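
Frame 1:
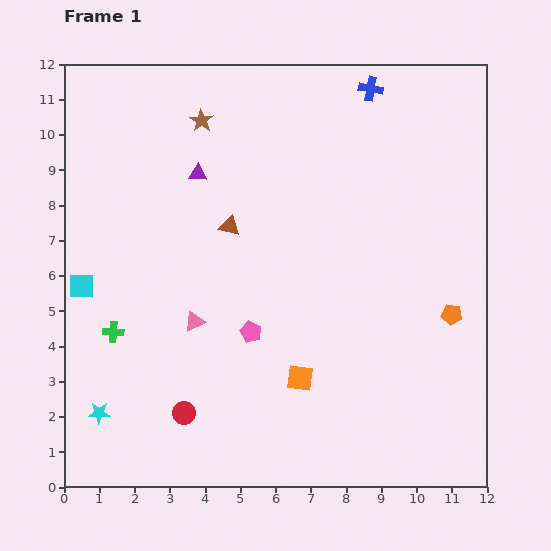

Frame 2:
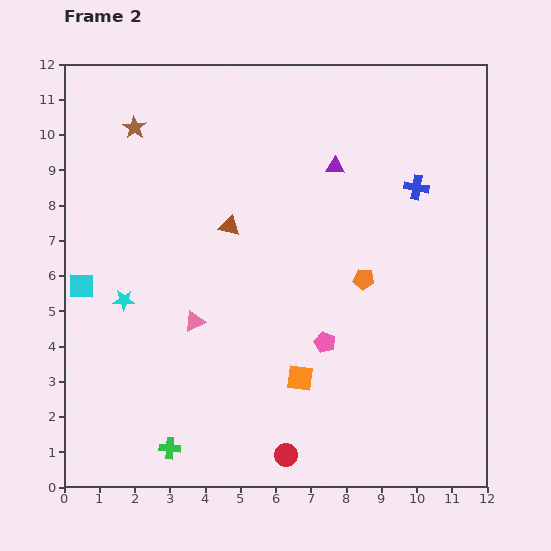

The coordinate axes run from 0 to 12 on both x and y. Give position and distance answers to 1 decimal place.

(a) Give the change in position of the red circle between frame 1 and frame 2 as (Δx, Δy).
(2.9, -1.2)

The red circle was at (3.4, 2.1) in frame 1 and (6.3, 0.9) in frame 2.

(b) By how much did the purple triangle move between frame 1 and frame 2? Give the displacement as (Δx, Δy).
(3.9, 0.2)

The purple triangle was at (3.8, 8.9) in frame 1 and (7.7, 9.1) in frame 2.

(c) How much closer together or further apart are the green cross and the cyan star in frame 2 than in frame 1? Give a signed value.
+2.1

Distance in frame 1: 2.3. Distance in frame 2: 4.4.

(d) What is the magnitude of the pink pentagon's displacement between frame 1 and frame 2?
2.1

The pink pentagon moved from (5.3, 4.4) to (7.4, 4.1), a distance of √(2.1² + 0.3²) ≈ 2.1.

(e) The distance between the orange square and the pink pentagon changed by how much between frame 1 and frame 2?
-0.7

Distance in frame 1: 1.9. Distance in frame 2: 1.2.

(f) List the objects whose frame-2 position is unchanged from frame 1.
the pink triangle, the orange square, the brown triangle, the cyan square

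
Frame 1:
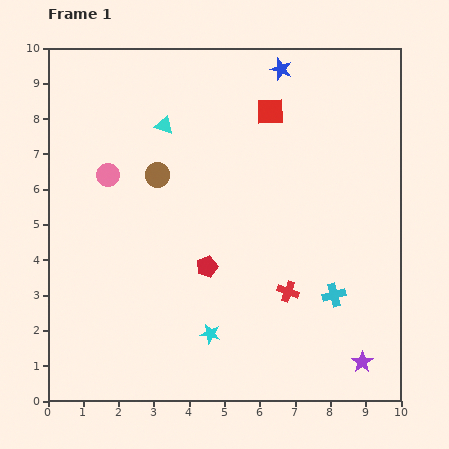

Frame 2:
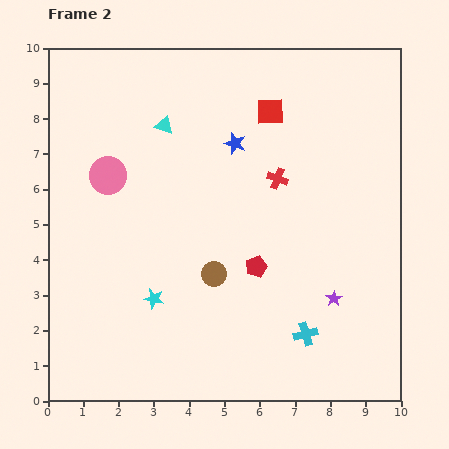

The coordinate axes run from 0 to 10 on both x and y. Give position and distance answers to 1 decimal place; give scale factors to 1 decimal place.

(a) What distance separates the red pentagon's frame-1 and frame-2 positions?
1.4

The red pentagon moved from (4.5, 3.8) to (5.9, 3.8), a distance of √(1.4² + 0.0²) ≈ 1.4.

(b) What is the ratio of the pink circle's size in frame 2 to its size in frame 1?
1.7×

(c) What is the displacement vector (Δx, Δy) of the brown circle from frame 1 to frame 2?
(1.6, -2.8)

The brown circle was at (3.1, 6.4) in frame 1 and (4.7, 3.6) in frame 2.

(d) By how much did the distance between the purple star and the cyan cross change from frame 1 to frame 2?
-0.8

Distance in frame 1: 2.1. Distance in frame 2: 1.3.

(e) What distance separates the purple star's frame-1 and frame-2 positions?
2.0

The purple star moved from (8.9, 1.1) to (8.1, 2.9), a distance of √(0.8² + 1.8²) ≈ 2.0.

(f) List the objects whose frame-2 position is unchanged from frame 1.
the red square, the pink circle, the cyan triangle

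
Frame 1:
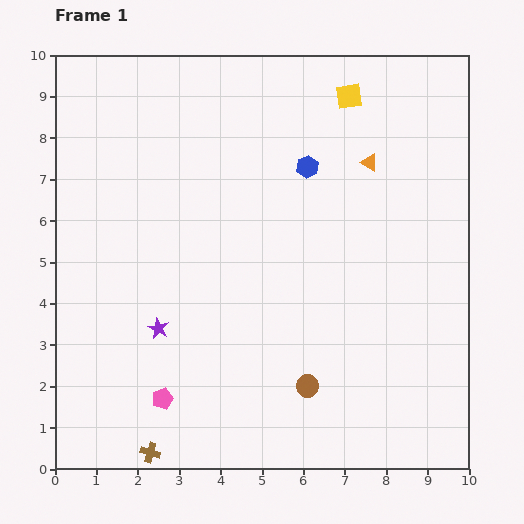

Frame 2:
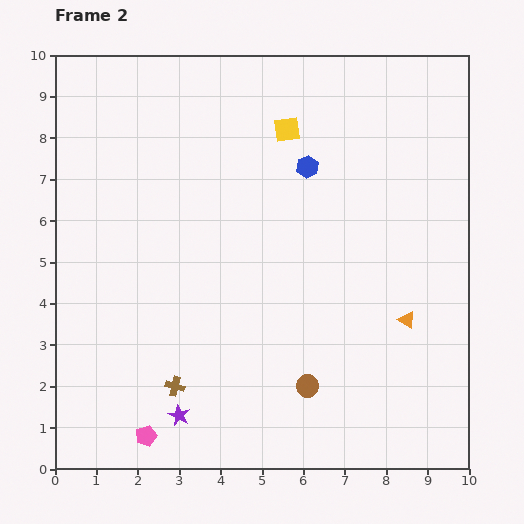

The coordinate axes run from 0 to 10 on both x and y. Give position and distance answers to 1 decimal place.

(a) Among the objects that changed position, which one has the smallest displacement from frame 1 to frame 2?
the pink pentagon

(moved 1.0)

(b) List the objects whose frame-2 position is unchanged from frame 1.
the blue hexagon, the brown circle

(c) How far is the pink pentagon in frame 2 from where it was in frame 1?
1.0

The pink pentagon moved from (2.6, 1.7) to (2.2, 0.8), a distance of √(0.4² + 0.9²) ≈ 1.0.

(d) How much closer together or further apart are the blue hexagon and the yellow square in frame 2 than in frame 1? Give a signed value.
-1.0

Distance in frame 1: 2.0. Distance in frame 2: 1.0.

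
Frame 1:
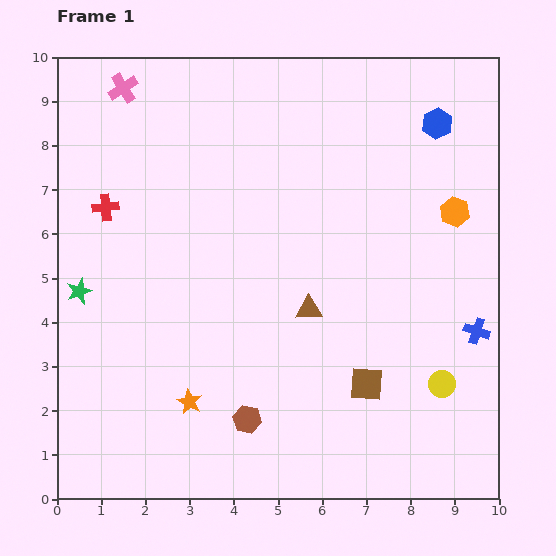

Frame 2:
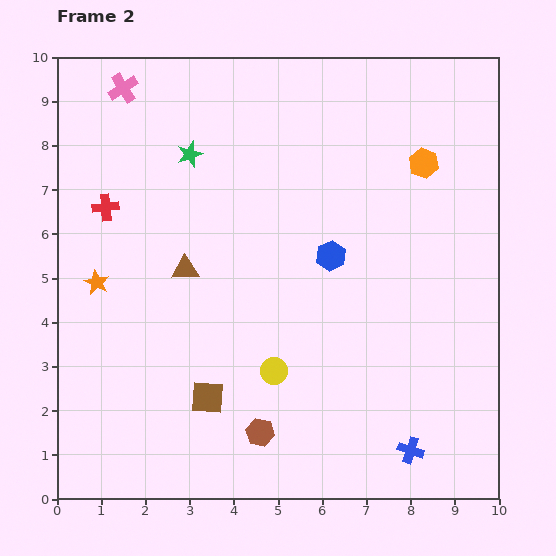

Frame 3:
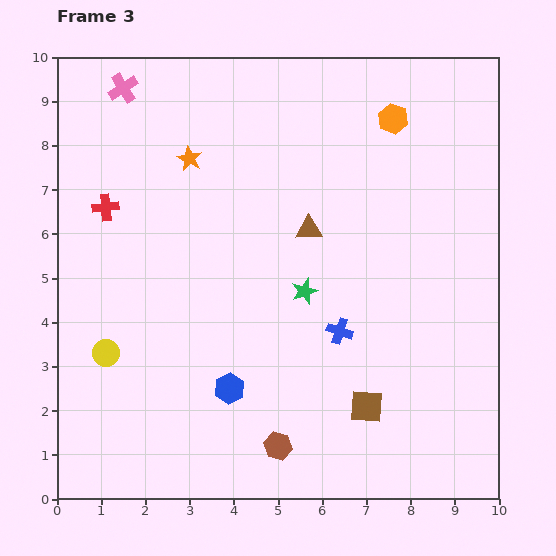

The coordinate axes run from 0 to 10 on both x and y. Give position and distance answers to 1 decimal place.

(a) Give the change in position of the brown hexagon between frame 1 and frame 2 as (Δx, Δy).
(0.3, -0.3)

The brown hexagon was at (4.3, 1.8) in frame 1 and (4.6, 1.5) in frame 2.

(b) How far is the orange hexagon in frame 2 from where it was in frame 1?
1.3

The orange hexagon moved from (9.0, 6.5) to (8.3, 7.6), a distance of √(0.7² + 1.1²) ≈ 1.3.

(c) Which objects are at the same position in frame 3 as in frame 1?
the pink cross, the red cross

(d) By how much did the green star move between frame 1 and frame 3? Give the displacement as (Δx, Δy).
(5.1, 0.0)

The green star was at (0.5, 4.7) in frame 1 and (5.6, 4.7) in frame 3.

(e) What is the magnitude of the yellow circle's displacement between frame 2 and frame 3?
3.8

The yellow circle moved from (4.9, 2.9) to (1.1, 3.3), a distance of √(3.8² + 0.4²) ≈ 3.8.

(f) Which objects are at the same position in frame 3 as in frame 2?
the pink cross, the red cross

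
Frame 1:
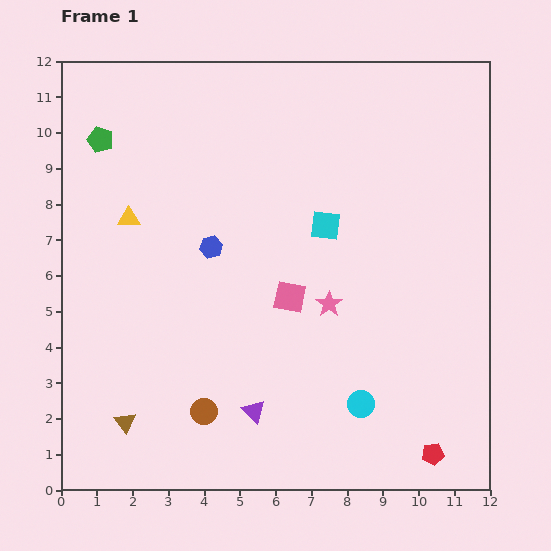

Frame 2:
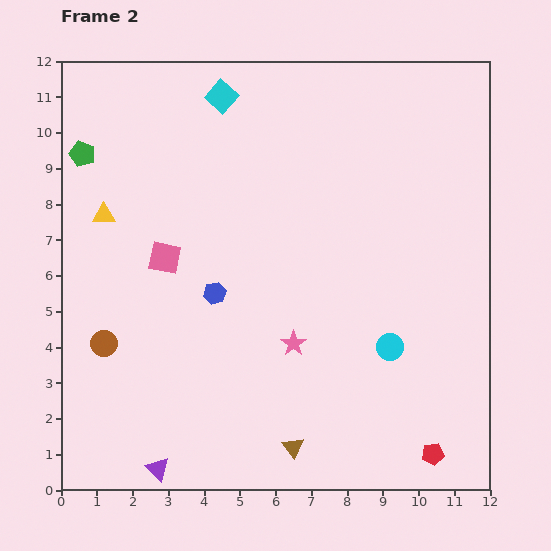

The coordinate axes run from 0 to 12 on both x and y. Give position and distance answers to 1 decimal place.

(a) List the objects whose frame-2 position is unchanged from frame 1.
the red pentagon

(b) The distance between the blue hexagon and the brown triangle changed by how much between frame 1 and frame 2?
-0.7

Distance in frame 1: 5.5. Distance in frame 2: 4.8.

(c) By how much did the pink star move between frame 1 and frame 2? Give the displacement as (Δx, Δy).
(-1.0, -1.1)

The pink star was at (7.5, 5.2) in frame 1 and (6.5, 4.1) in frame 2.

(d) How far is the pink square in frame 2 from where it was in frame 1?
3.7

The pink square moved from (6.4, 5.4) to (2.9, 6.5), a distance of √(3.5² + 1.1²) ≈ 3.7.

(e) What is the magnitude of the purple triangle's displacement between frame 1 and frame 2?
3.1

The purple triangle moved from (5.4, 2.2) to (2.7, 0.6), a distance of √(2.7² + 1.6²) ≈ 3.1.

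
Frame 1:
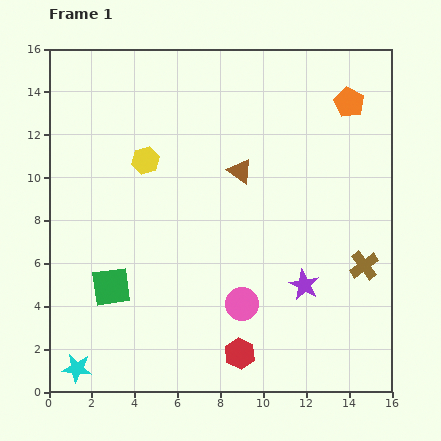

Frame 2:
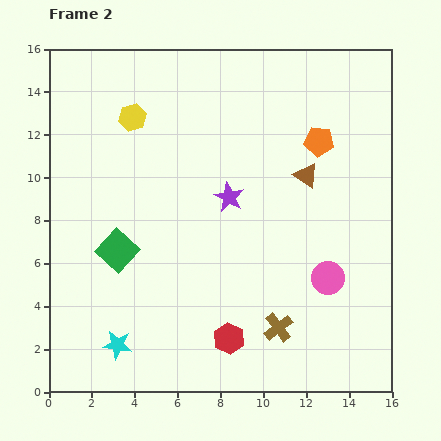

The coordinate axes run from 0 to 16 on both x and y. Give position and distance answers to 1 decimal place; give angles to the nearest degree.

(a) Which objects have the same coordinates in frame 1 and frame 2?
none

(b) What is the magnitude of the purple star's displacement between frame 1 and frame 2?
5.4

The purple star moved from (11.9, 5.0) to (8.4, 9.1), a distance of √(3.5² + 4.1²) ≈ 5.4.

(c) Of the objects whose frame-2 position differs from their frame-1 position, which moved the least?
the red hexagon

(moved 0.9)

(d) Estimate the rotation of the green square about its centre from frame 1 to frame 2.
40° counter-clockwise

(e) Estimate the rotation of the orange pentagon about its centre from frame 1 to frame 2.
21° counter-clockwise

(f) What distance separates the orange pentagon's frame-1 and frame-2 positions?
2.3

The orange pentagon moved from (14.0, 13.5) to (12.6, 11.7), a distance of √(1.4² + 1.8²) ≈ 2.3.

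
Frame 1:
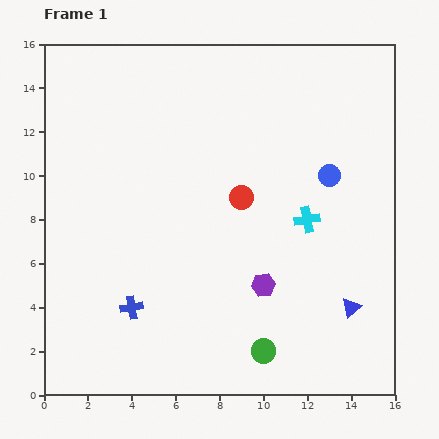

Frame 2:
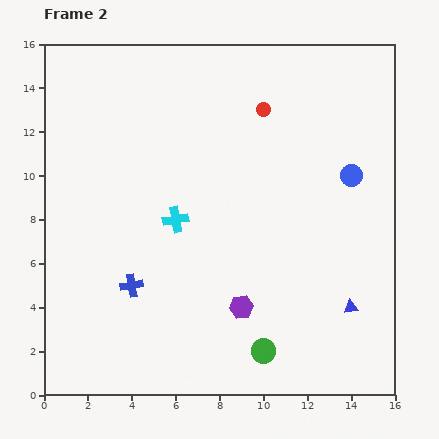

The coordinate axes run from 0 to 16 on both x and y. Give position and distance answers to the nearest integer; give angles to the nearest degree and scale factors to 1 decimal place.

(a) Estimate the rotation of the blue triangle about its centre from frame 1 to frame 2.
32° clockwise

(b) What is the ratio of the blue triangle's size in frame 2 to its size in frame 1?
0.7×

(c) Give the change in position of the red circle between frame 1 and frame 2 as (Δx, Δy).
(1, 4)

The red circle was at (9, 9) in frame 1 and (10, 13) in frame 2.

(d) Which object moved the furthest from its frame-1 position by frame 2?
the cyan cross

(moved 6; next 4)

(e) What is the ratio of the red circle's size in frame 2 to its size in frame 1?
0.6×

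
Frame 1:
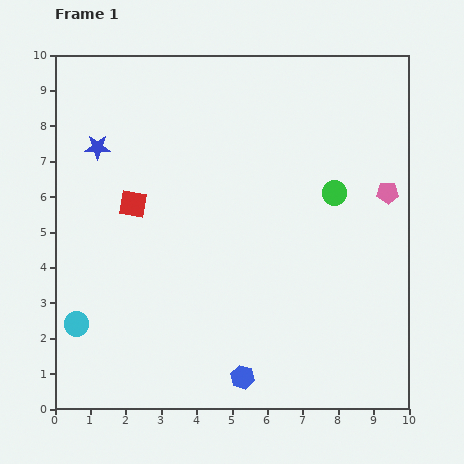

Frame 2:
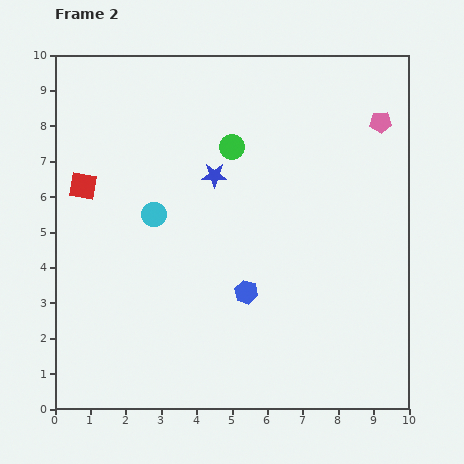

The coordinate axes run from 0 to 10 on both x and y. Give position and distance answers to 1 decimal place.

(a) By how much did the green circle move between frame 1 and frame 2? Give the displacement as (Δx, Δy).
(-2.9, 1.3)

The green circle was at (7.9, 6.1) in frame 1 and (5.0, 7.4) in frame 2.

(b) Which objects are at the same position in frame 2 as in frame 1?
none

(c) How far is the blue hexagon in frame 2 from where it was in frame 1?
2.4

The blue hexagon moved from (5.3, 0.9) to (5.4, 3.3), a distance of √(0.1² + 2.4²) ≈ 2.4.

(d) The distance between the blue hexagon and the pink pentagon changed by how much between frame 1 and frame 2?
-0.5

Distance in frame 1: 6.6. Distance in frame 2: 6.1.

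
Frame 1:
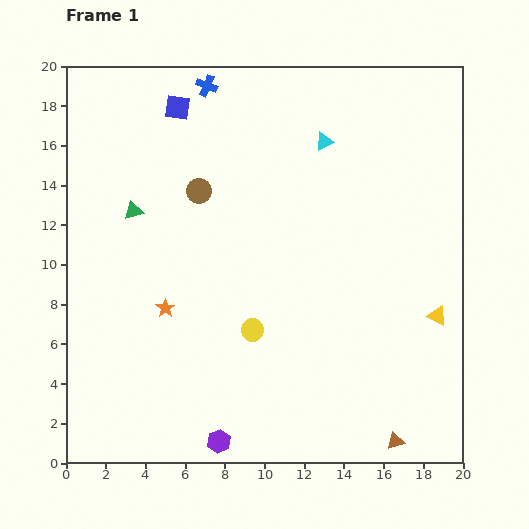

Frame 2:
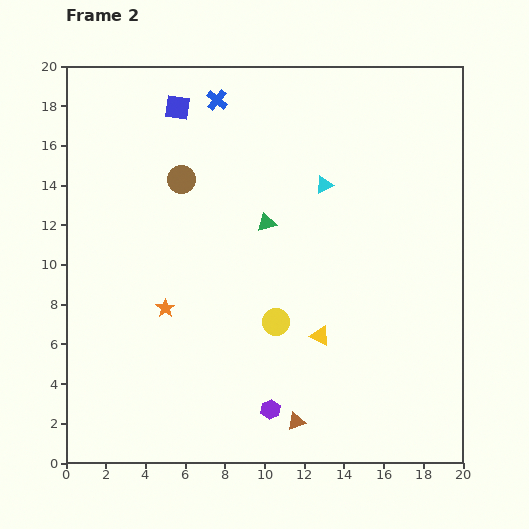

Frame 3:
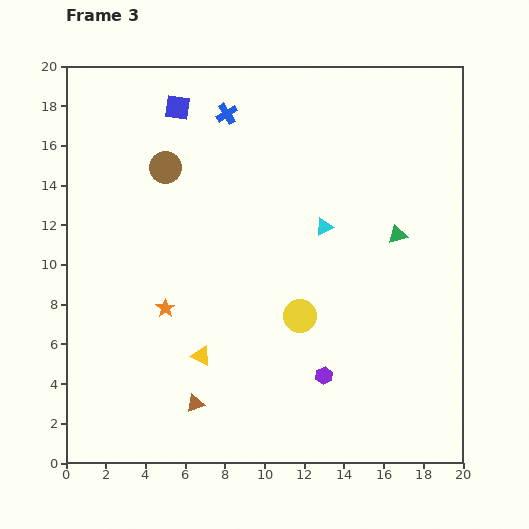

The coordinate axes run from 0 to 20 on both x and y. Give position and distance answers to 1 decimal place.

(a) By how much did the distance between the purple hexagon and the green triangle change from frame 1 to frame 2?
-3.0

Distance in frame 1: 12.4. Distance in frame 2: 9.4.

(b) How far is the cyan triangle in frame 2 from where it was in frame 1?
2.2

The cyan triangle moved from (13.0, 16.2) to (13.0, 14.0), a distance of √(0.0² + 2.2²) ≈ 2.2.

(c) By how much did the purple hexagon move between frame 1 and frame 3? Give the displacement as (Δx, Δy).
(5.3, 3.3)

The purple hexagon was at (7.7, 1.1) in frame 1 and (13.0, 4.4) in frame 3.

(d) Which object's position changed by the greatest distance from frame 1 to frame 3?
the green triangle

(moved 13.4; next 12.1)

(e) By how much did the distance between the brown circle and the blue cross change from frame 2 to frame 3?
-0.3

Distance in frame 2: 4.4. Distance in frame 3: 4.1.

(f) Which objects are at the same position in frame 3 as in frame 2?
the orange star, the blue square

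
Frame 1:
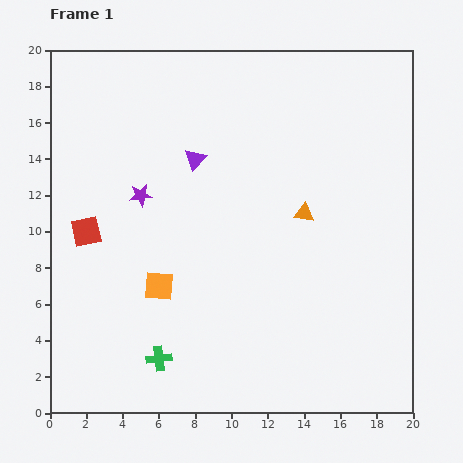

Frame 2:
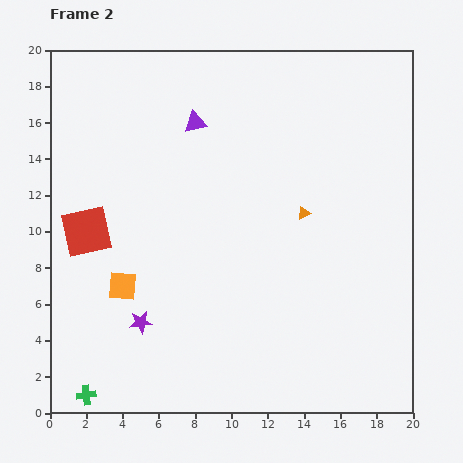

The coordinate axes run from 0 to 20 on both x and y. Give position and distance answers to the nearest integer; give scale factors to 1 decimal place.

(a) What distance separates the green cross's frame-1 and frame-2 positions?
4

The green cross moved from (6, 3) to (2, 1), a distance of √(4² + 2²) ≈ 4.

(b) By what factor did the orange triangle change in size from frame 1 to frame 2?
0.6×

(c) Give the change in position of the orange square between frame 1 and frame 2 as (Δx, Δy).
(-2, 0)

The orange square was at (6, 7) in frame 1 and (4, 7) in frame 2.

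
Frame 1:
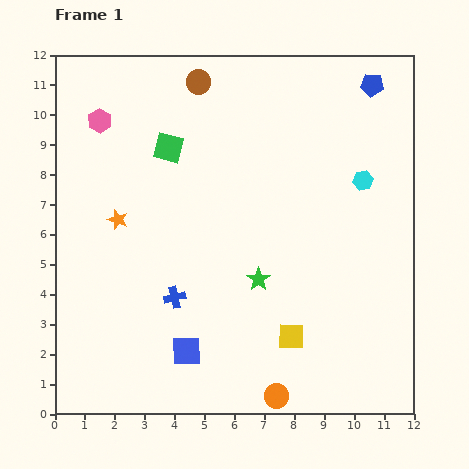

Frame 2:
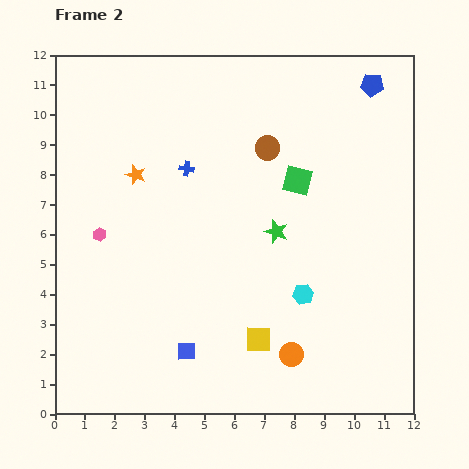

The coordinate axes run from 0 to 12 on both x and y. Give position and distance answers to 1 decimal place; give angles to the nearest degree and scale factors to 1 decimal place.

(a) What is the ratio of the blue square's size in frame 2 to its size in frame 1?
0.6×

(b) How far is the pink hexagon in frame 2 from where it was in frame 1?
3.8

The pink hexagon moved from (1.5, 9.8) to (1.5, 6.0), a distance of √(0.0² + 3.8²) ≈ 3.8.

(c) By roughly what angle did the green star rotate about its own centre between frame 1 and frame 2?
17° counter-clockwise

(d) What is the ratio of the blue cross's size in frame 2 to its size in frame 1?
0.7×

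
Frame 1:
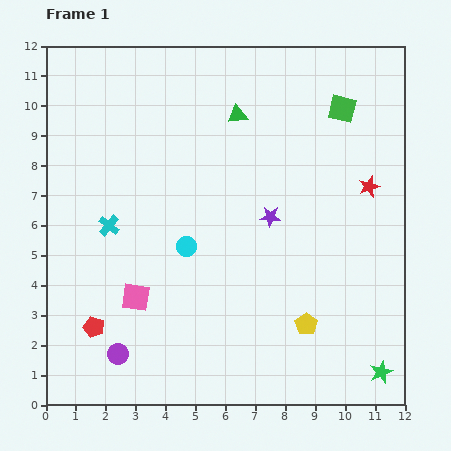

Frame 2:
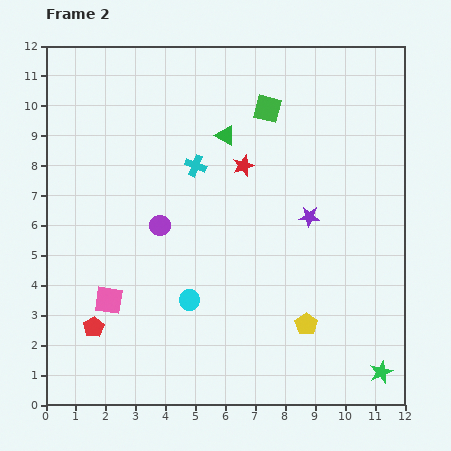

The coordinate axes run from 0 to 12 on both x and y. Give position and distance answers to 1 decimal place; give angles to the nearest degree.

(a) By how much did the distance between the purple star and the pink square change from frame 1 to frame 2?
+2.1

Distance in frame 1: 5.2. Distance in frame 2: 7.3.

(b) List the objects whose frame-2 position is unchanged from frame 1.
the red pentagon, the yellow pentagon, the green star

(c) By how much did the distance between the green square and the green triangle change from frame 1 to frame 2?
-1.8

Distance in frame 1: 3.5. Distance in frame 2: 1.7.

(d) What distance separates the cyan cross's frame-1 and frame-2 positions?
3.5

The cyan cross moved from (2.1, 6.0) to (5.0, 8.0), a distance of √(2.9² + 2.0²) ≈ 3.5.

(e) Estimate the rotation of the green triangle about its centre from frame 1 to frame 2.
39° clockwise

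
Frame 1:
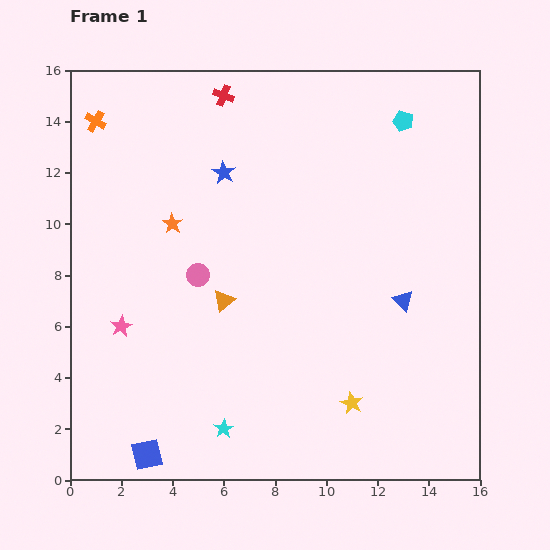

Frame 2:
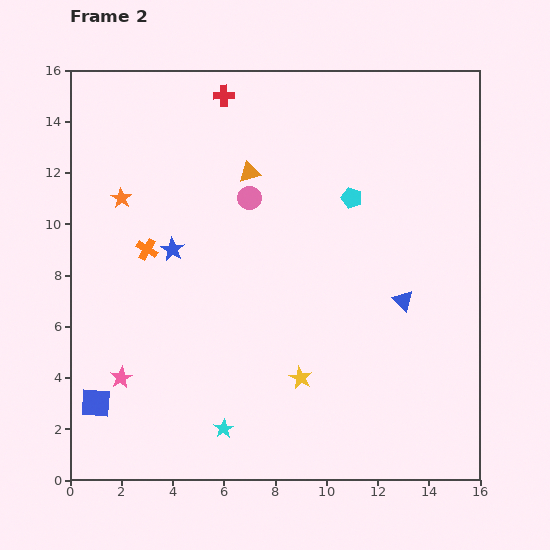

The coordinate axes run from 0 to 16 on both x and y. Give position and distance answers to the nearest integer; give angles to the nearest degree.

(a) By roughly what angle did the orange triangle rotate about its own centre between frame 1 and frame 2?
25° clockwise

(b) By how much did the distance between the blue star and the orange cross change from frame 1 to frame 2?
-4

Distance in frame 1: 5. Distance in frame 2: 1.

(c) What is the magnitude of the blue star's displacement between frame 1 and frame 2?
4

The blue star moved from (6, 12) to (4, 9), a distance of √(2² + 3²) ≈ 4.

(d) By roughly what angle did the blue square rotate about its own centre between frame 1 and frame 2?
16° clockwise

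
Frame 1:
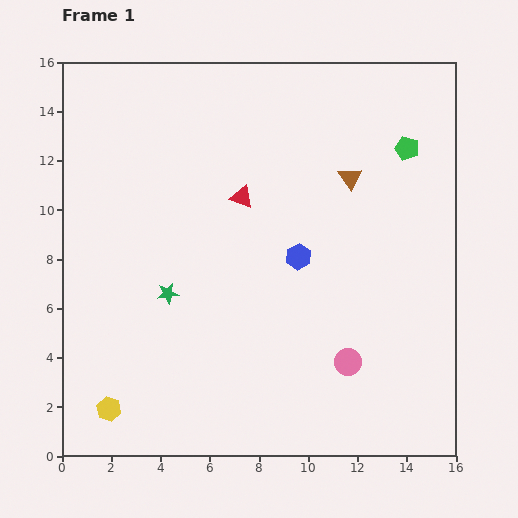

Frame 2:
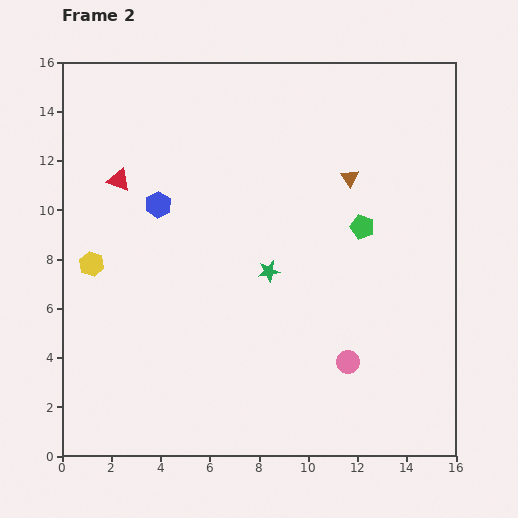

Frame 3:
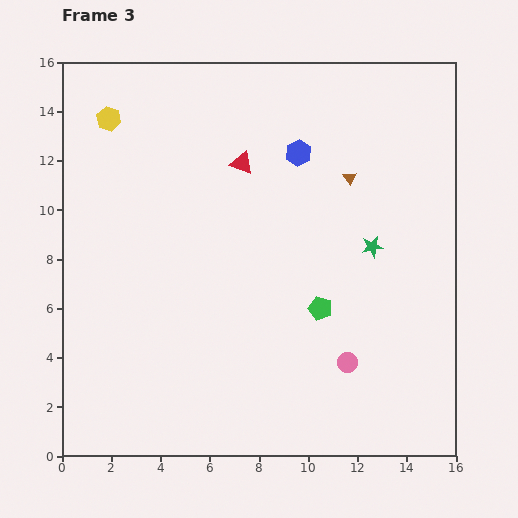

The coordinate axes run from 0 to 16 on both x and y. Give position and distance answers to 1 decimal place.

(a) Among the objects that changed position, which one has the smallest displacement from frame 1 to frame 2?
the green pentagon

(moved 3.7)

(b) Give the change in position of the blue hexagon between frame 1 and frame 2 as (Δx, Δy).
(-5.7, 2.1)

The blue hexagon was at (9.6, 8.1) in frame 1 and (3.9, 10.2) in frame 2.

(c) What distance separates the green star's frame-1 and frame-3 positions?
8.5

The green star moved from (4.3, 6.6) to (12.6, 8.5), a distance of √(8.3² + 1.9²) ≈ 8.5.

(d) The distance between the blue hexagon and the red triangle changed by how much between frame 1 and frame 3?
-1.0

Distance in frame 1: 3.3. Distance in frame 3: 2.3.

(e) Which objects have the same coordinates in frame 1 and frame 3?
the pink circle, the brown triangle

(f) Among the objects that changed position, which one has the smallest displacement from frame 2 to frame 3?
the green pentagon

(moved 3.7)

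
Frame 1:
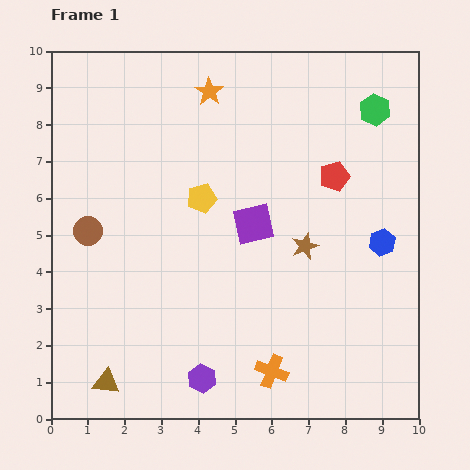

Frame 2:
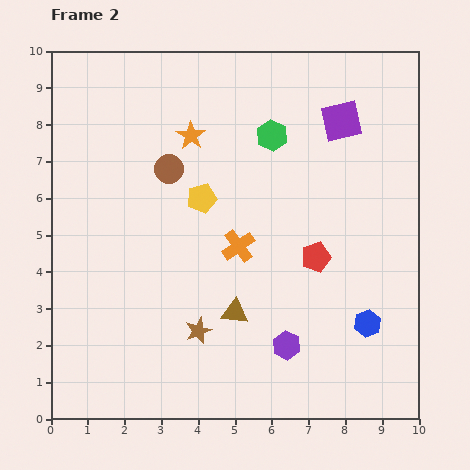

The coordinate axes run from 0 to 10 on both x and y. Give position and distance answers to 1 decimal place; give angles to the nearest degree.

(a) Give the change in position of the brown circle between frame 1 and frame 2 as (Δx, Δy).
(2.2, 1.7)

The brown circle was at (1.0, 5.1) in frame 1 and (3.2, 6.8) in frame 2.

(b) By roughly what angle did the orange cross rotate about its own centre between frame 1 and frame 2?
34° clockwise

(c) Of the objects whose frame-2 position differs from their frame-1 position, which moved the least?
the orange star

(moved 1.3)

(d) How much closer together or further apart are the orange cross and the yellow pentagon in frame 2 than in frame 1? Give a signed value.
-3.5

Distance in frame 1: 5.1. Distance in frame 2: 1.6.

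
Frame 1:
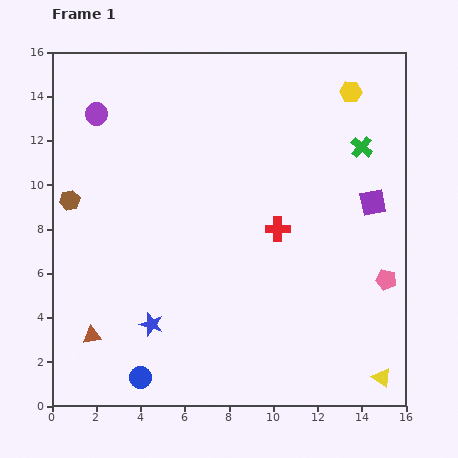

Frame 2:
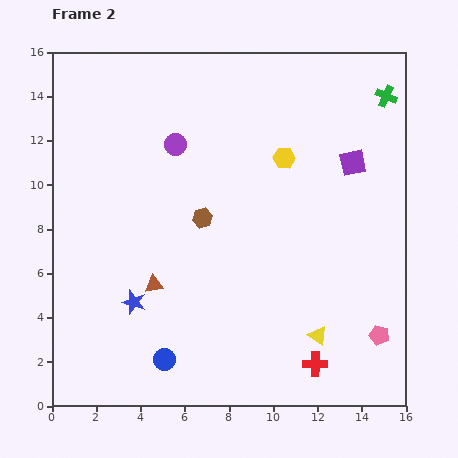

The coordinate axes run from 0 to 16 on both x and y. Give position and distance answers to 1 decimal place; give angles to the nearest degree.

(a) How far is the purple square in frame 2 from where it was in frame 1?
2.0

The purple square moved from (14.5, 9.2) to (13.6, 11.0), a distance of √(0.9² + 1.8²) ≈ 2.0.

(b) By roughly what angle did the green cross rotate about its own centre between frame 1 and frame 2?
17° counter-clockwise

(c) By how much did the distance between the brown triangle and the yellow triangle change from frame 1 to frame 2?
-5.5

Distance in frame 1: 13.2. Distance in frame 2: 7.7.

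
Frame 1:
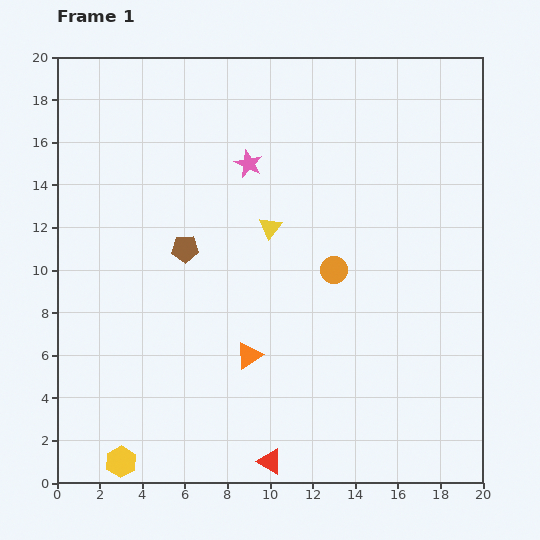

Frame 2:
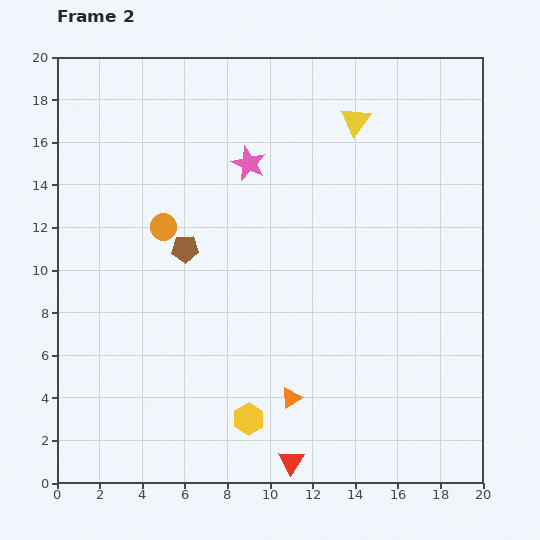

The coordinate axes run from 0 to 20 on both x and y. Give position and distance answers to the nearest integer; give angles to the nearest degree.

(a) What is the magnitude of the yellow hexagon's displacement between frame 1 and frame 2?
6

The yellow hexagon moved from (3, 1) to (9, 3), a distance of √(6² + 2²) ≈ 6.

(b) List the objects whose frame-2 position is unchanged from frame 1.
the brown pentagon, the pink star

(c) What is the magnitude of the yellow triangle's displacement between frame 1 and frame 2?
6

The yellow triangle moved from (10, 12) to (14, 17), a distance of √(4² + 5²) ≈ 6.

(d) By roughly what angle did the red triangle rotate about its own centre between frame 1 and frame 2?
32° clockwise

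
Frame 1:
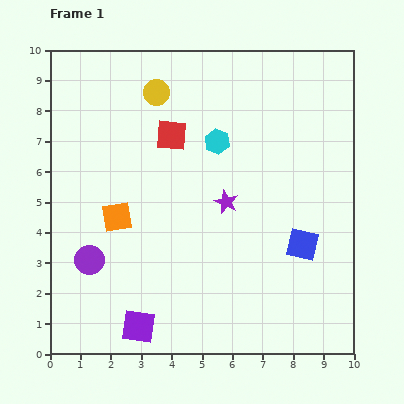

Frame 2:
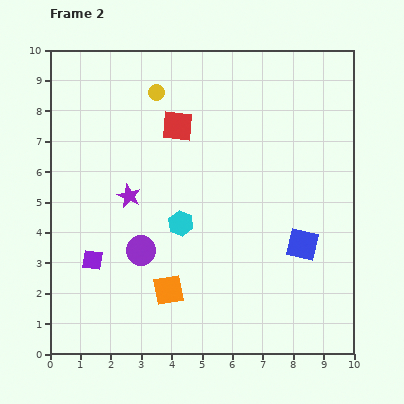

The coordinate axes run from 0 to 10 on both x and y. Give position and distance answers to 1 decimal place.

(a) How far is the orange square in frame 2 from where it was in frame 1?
2.9

The orange square moved from (2.2, 4.5) to (3.9, 2.1), a distance of √(1.7² + 2.4²) ≈ 2.9.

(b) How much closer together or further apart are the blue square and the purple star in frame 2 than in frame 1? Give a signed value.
+3.0

Distance in frame 1: 2.9. Distance in frame 2: 5.9.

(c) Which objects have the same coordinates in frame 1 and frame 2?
the blue square, the yellow circle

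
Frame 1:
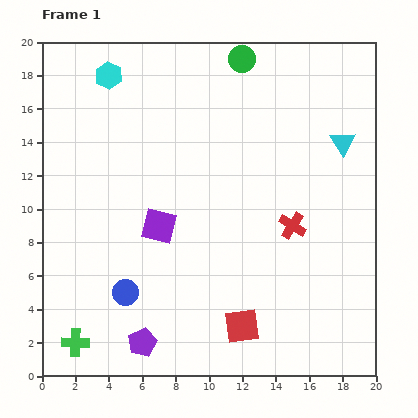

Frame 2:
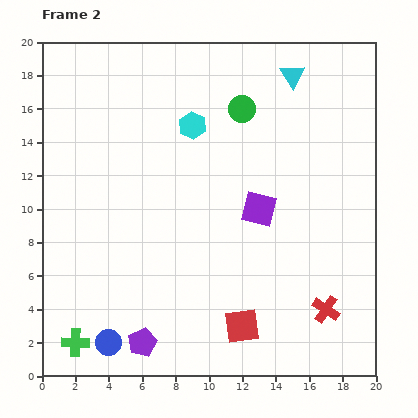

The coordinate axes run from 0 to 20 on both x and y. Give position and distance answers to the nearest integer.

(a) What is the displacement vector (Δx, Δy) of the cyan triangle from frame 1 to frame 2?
(-3, 4)

The cyan triangle was at (18, 14) in frame 1 and (15, 18) in frame 2.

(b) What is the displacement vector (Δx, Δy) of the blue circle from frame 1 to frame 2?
(-1, -3)

The blue circle was at (5, 5) in frame 1 and (4, 2) in frame 2.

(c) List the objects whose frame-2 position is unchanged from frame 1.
the purple pentagon, the red square, the green cross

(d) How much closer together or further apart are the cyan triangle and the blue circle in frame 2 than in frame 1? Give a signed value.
+3

Distance in frame 1: 16. Distance in frame 2: 19.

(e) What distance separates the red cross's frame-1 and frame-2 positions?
5

The red cross moved from (15, 9) to (17, 4), a distance of √(2² + 5²) ≈ 5.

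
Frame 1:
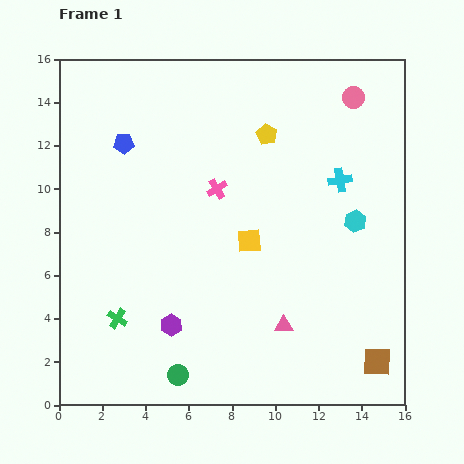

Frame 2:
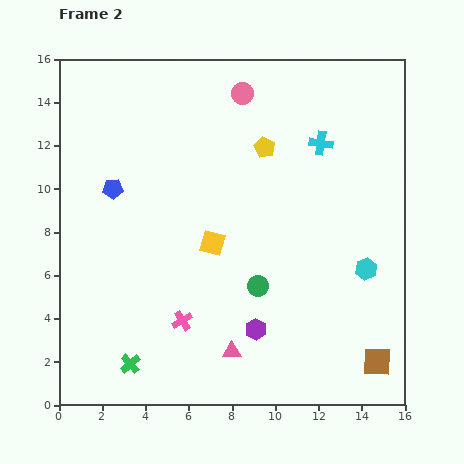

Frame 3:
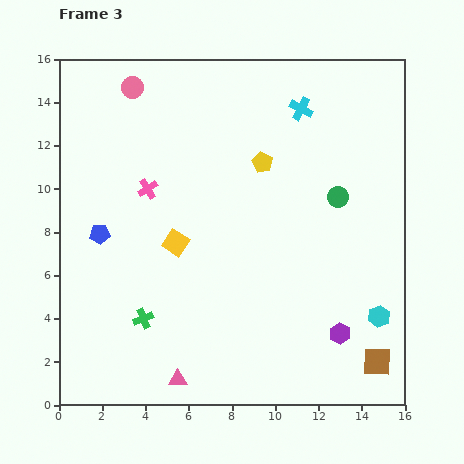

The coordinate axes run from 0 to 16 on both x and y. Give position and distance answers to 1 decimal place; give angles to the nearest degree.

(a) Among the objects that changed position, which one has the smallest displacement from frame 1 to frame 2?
the yellow pentagon

(moved 0.6)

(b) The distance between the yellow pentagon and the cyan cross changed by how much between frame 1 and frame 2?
-1.4

Distance in frame 1: 4.0. Distance in frame 2: 2.6.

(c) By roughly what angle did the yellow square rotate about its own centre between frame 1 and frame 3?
37° clockwise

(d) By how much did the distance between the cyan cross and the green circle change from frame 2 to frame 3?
-2.8

Distance in frame 2: 7.2. Distance in frame 3: 4.4.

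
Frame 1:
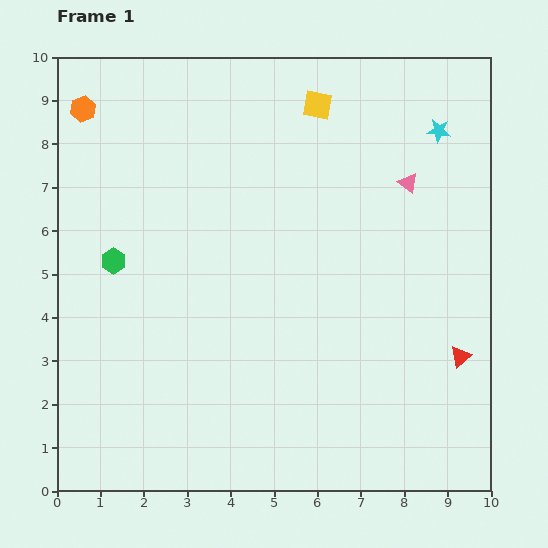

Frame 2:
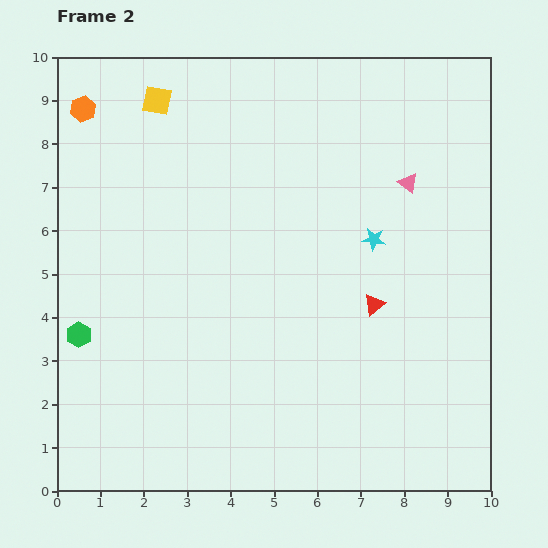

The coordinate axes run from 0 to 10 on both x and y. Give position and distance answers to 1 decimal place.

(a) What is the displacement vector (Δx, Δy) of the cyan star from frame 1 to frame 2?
(-1.5, -2.5)

The cyan star was at (8.8, 8.3) in frame 1 and (7.3, 5.8) in frame 2.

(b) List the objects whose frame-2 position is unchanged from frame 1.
the orange hexagon, the pink triangle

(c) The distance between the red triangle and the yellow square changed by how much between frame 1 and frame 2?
+0.2

Distance in frame 1: 6.7. Distance in frame 2: 6.9.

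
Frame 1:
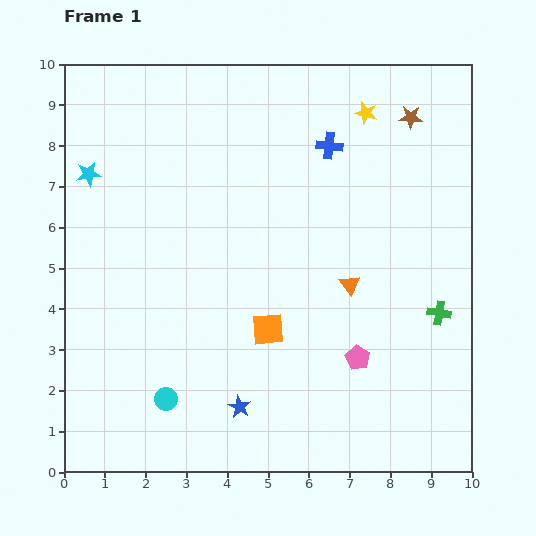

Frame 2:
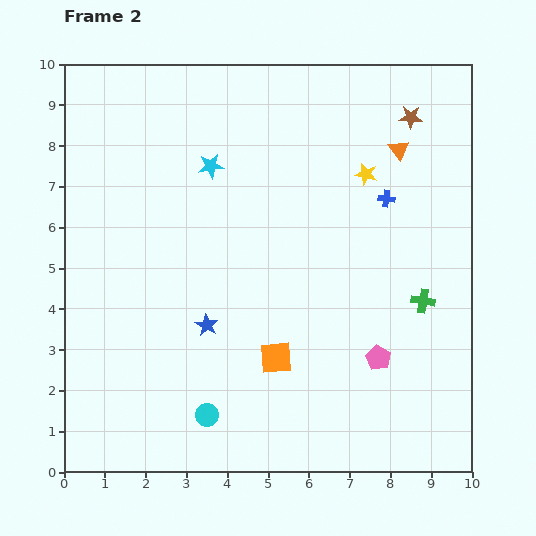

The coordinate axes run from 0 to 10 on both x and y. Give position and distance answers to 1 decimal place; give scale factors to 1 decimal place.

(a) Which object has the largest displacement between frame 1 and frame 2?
the orange triangle

(moved 3.5; next 3.0)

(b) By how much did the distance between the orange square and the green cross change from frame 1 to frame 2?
-0.3

Distance in frame 1: 4.2. Distance in frame 2: 3.9.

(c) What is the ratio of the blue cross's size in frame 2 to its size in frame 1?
0.6×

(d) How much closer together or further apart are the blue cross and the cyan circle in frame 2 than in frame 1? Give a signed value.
-0.5

Distance in frame 1: 7.4. Distance in frame 2: 6.9.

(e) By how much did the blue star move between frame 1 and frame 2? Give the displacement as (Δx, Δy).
(-0.8, 2.0)

The blue star was at (4.3, 1.6) in frame 1 and (3.5, 3.6) in frame 2.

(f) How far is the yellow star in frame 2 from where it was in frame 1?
1.5

The yellow star moved from (7.4, 8.8) to (7.4, 7.3), a distance of √(0.0² + 1.5²) ≈ 1.5.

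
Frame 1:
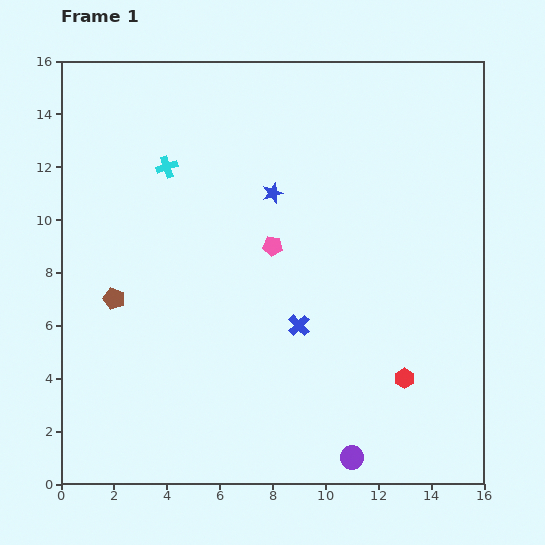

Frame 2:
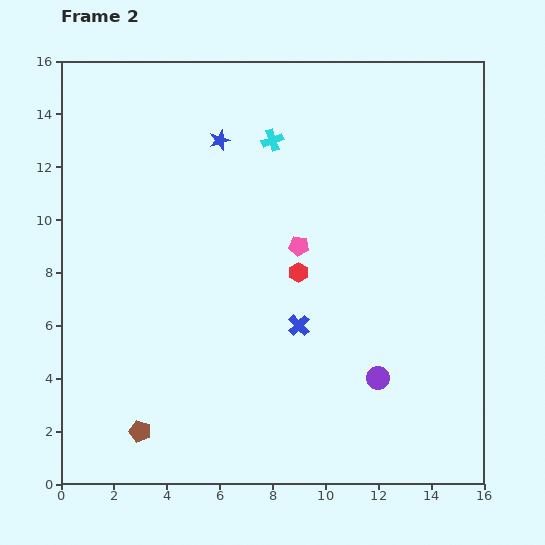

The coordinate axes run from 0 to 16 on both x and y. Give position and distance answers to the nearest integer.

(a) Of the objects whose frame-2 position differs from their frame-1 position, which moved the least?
the pink pentagon

(moved 1)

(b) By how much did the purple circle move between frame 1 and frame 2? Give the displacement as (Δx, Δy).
(1, 3)

The purple circle was at (11, 1) in frame 1 and (12, 4) in frame 2.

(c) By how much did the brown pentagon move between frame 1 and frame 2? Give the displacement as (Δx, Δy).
(1, -5)

The brown pentagon was at (2, 7) in frame 1 and (3, 2) in frame 2.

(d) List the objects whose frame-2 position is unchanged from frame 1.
the blue cross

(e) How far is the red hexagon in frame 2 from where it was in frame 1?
6

The red hexagon moved from (13, 4) to (9, 8), a distance of √(4² + 4²) ≈ 6.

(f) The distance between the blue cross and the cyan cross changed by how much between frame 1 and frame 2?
-1

Distance in frame 1: 8. Distance in frame 2: 7.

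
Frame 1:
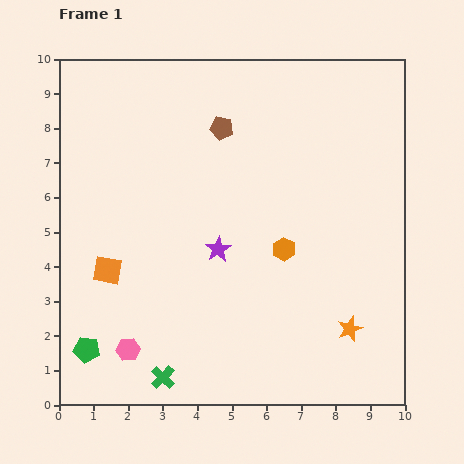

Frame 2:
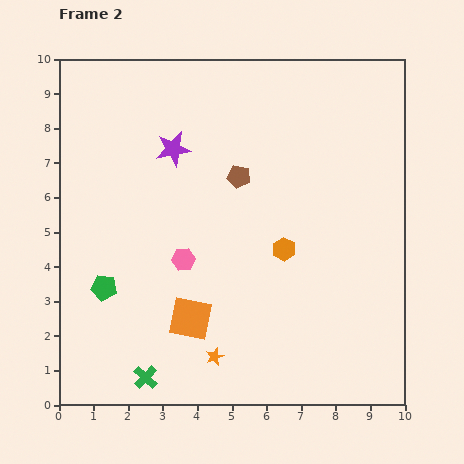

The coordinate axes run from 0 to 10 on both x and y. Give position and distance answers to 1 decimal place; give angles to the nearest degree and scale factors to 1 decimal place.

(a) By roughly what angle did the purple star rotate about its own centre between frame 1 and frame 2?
21° clockwise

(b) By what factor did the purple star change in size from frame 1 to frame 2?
1.3×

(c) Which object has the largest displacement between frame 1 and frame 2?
the orange star

(moved 4.0; next 3.2)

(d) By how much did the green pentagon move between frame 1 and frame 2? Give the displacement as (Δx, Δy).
(0.5, 1.8)

The green pentagon was at (0.8, 1.6) in frame 1 and (1.3, 3.4) in frame 2.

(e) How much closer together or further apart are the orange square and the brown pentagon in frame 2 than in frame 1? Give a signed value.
-1.0

Distance in frame 1: 5.3. Distance in frame 2: 4.3.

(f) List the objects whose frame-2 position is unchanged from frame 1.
the orange hexagon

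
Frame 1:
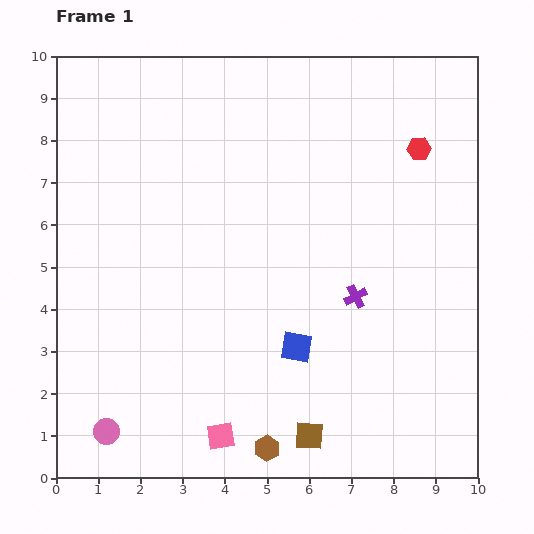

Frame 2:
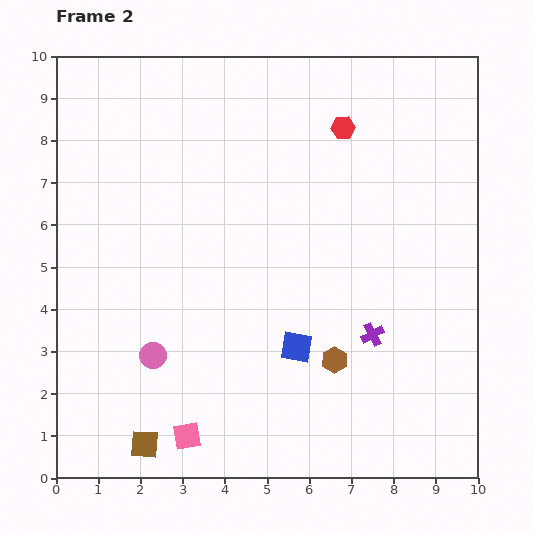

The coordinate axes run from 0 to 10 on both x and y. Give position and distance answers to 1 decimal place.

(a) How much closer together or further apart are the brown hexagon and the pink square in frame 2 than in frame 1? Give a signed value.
+2.8

Distance in frame 1: 1.1. Distance in frame 2: 3.9.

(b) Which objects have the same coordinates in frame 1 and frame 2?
the blue square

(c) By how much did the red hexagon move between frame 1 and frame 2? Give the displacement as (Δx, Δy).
(-1.8, 0.5)

The red hexagon was at (8.6, 7.8) in frame 1 and (6.8, 8.3) in frame 2.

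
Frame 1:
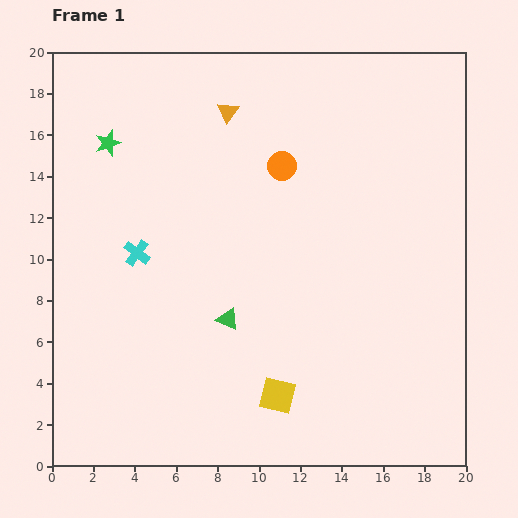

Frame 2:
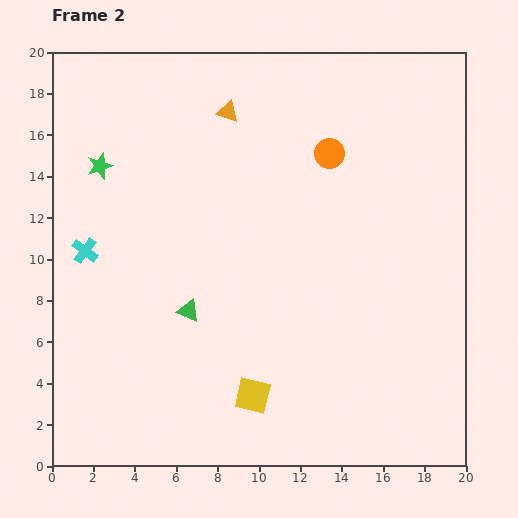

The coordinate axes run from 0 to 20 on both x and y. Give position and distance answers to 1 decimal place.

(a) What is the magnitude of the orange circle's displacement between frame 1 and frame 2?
2.4

The orange circle moved from (11.1, 14.5) to (13.4, 15.1), a distance of √(2.3² + 0.6²) ≈ 2.4.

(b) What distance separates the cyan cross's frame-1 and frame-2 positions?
2.5

The cyan cross moved from (4.1, 10.3) to (1.6, 10.4), a distance of √(2.5² + 0.1²) ≈ 2.5.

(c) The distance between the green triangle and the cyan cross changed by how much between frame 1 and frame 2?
+0.4

Distance in frame 1: 5.4. Distance in frame 2: 5.8.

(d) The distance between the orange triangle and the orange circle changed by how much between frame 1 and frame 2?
+1.6

Distance in frame 1: 3.7. Distance in frame 2: 5.3.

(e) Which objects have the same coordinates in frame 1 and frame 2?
the orange triangle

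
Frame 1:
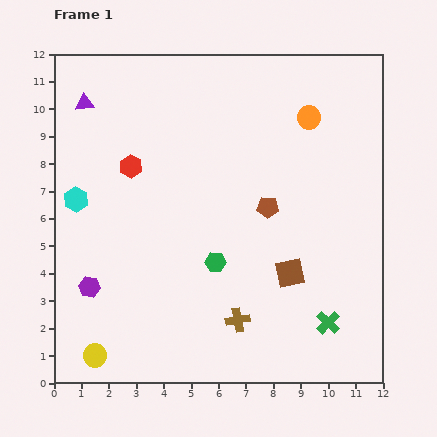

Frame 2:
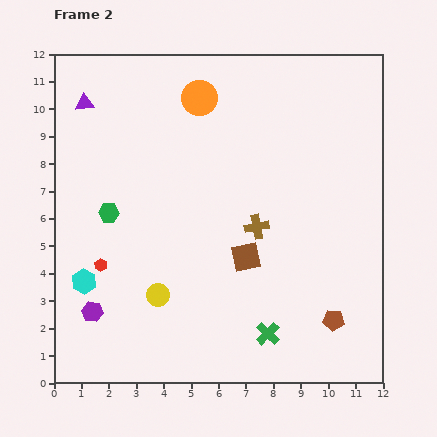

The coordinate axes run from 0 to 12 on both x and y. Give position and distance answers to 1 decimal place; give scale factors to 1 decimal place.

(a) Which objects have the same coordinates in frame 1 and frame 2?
the purple triangle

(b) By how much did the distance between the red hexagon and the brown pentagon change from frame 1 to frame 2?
+3.5

Distance in frame 1: 5.2. Distance in frame 2: 8.7.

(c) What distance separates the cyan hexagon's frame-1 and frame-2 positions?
3.0

The cyan hexagon moved from (0.8, 6.7) to (1.1, 3.7), a distance of √(0.3² + 3.0²) ≈ 3.0.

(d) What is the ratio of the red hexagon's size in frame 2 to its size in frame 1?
0.6×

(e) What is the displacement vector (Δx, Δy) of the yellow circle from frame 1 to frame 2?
(2.3, 2.2)

The yellow circle was at (1.5, 1.0) in frame 1 and (3.8, 3.2) in frame 2.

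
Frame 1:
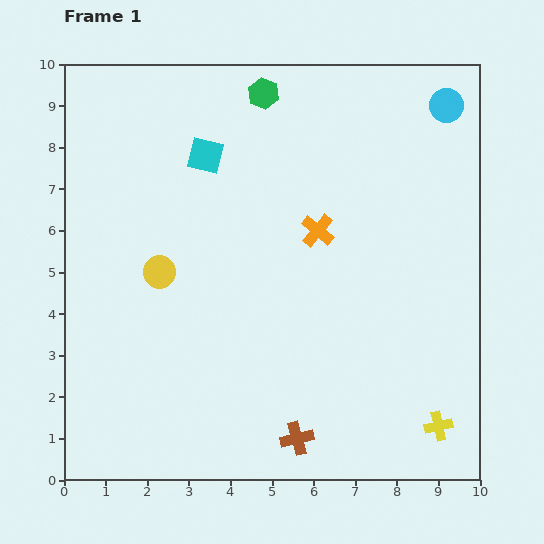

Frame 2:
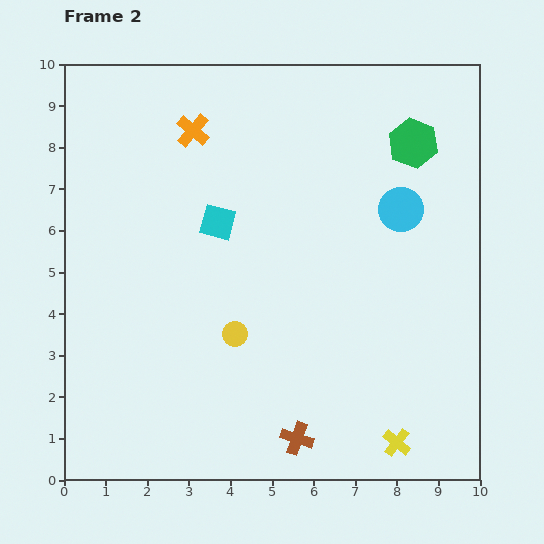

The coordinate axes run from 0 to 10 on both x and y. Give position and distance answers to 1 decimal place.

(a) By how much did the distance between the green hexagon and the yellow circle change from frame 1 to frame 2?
+1.3

Distance in frame 1: 5.0. Distance in frame 2: 6.3.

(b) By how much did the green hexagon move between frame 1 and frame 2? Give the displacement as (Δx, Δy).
(3.6, -1.2)

The green hexagon was at (4.8, 9.3) in frame 1 and (8.4, 8.1) in frame 2.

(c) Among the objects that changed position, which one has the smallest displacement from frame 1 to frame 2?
the yellow cross

(moved 1.1)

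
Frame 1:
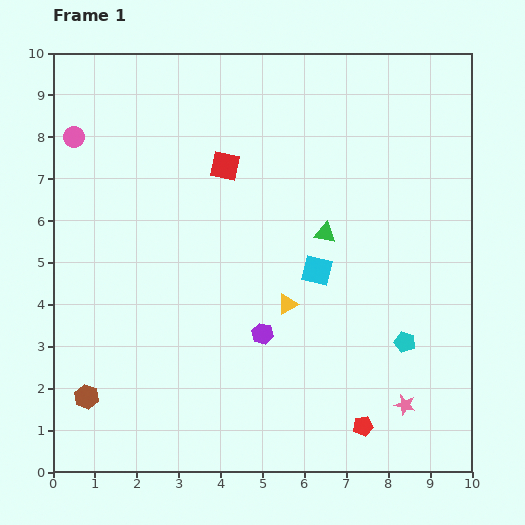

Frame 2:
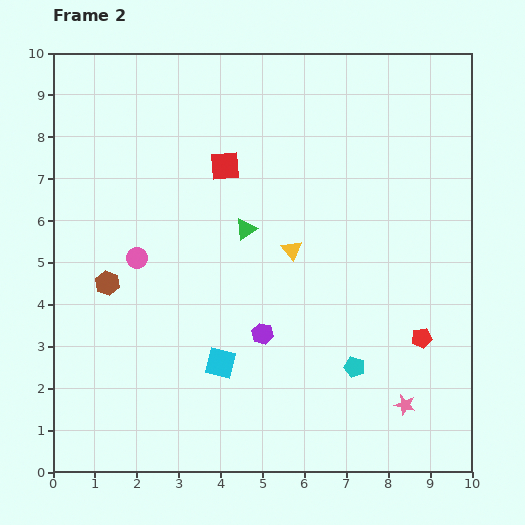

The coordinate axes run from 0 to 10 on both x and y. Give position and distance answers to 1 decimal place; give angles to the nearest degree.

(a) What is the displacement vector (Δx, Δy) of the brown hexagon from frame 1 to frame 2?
(0.5, 2.7)

The brown hexagon was at (0.8, 1.8) in frame 1 and (1.3, 4.5) in frame 2.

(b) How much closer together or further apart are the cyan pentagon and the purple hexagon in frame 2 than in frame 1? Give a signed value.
-1.1

Distance in frame 1: 3.4. Distance in frame 2: 2.3.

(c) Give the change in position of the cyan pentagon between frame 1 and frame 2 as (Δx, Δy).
(-1.2, -0.6)

The cyan pentagon was at (8.4, 3.1) in frame 1 and (7.2, 2.5) in frame 2.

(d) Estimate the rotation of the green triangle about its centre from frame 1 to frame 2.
46° counter-clockwise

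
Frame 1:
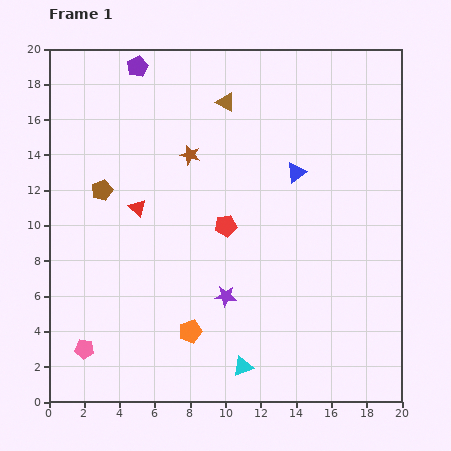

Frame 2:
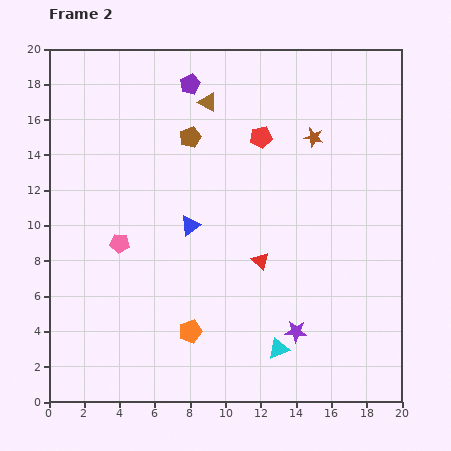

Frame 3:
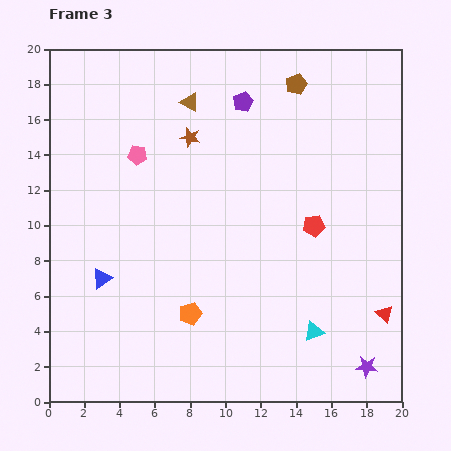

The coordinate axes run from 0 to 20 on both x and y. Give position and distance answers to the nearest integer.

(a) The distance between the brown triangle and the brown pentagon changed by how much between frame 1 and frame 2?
-7

Distance in frame 1: 9. Distance in frame 2: 2.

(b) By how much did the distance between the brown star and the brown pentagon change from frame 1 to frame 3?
+2

Distance in frame 1: 5. Distance in frame 3: 7.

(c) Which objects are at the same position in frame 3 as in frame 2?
none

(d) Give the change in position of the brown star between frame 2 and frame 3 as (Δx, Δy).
(-7, 0)

The brown star was at (15, 15) in frame 2 and (8, 15) in frame 3.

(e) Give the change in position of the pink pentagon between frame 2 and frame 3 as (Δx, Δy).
(1, 5)

The pink pentagon was at (4, 9) in frame 2 and (5, 14) in frame 3.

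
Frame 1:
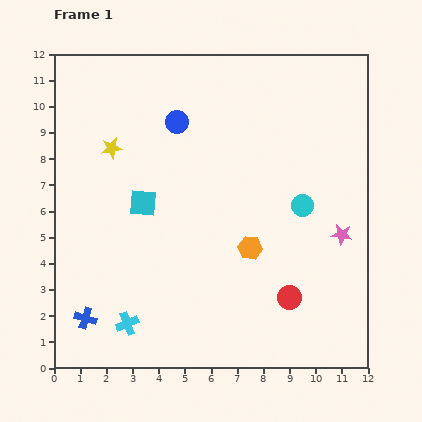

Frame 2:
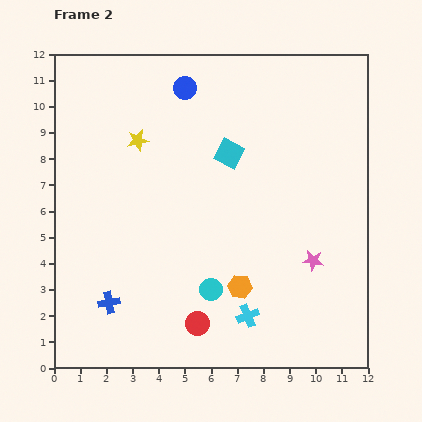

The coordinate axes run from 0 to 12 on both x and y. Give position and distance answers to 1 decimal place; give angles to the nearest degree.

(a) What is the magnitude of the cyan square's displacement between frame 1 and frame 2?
3.8

The cyan square moved from (3.4, 6.3) to (6.7, 8.2), a distance of √(3.3² + 1.9²) ≈ 3.8.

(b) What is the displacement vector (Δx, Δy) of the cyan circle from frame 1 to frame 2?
(-3.5, -3.2)

The cyan circle was at (9.5, 6.2) in frame 1 and (6.0, 3.0) in frame 2.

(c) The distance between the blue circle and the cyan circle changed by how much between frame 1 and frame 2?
+2.0

Distance in frame 1: 5.8. Distance in frame 2: 7.8.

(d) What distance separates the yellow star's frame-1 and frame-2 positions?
1.0

The yellow star moved from (2.2, 8.4) to (3.2, 8.7), a distance of √(1.0² + 0.3²) ≈ 1.0.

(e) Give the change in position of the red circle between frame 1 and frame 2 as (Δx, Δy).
(-3.5, -1.0)

The red circle was at (9.0, 2.7) in frame 1 and (5.5, 1.7) in frame 2.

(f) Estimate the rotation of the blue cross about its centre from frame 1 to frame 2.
29° counter-clockwise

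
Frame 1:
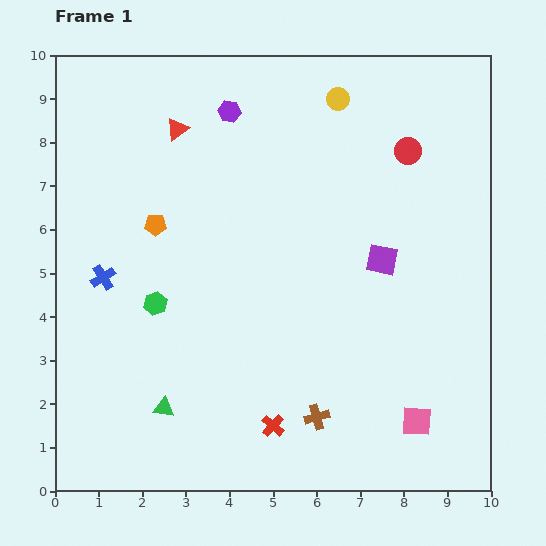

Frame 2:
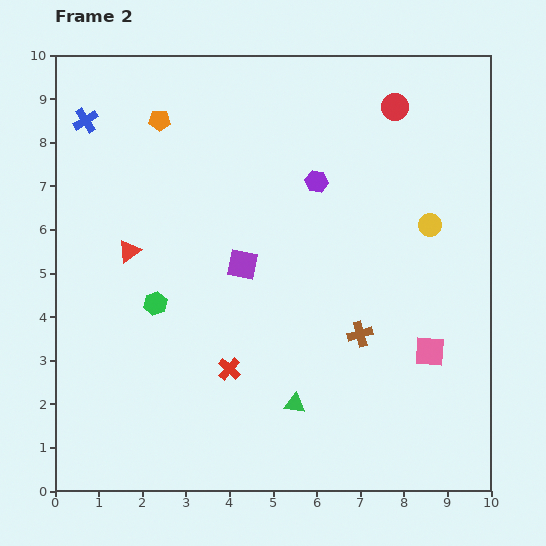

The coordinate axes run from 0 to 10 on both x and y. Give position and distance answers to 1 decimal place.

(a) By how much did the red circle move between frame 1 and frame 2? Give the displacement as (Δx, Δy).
(-0.3, 1.0)

The red circle was at (8.1, 7.8) in frame 1 and (7.8, 8.8) in frame 2.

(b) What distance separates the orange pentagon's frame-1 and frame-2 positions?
2.4

The orange pentagon moved from (2.3, 6.1) to (2.4, 8.5), a distance of √(0.1² + 2.4²) ≈ 2.4.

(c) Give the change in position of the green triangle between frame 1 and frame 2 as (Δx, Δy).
(3.0, 0.1)

The green triangle was at (2.5, 1.9) in frame 1 and (5.5, 2.0) in frame 2.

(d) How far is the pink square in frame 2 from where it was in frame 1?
1.6

The pink square moved from (8.3, 1.6) to (8.6, 3.2), a distance of √(0.3² + 1.6²) ≈ 1.6.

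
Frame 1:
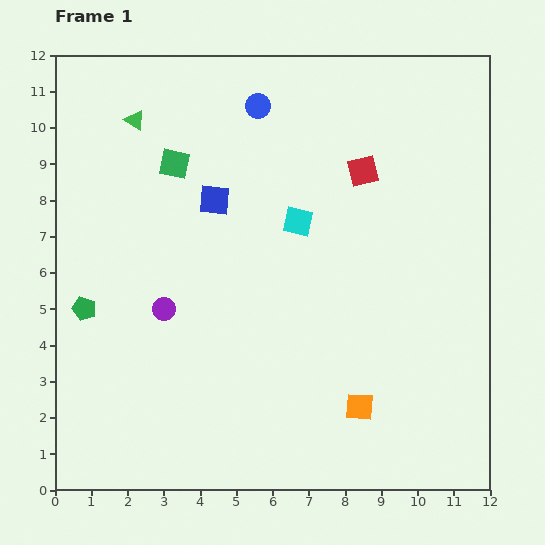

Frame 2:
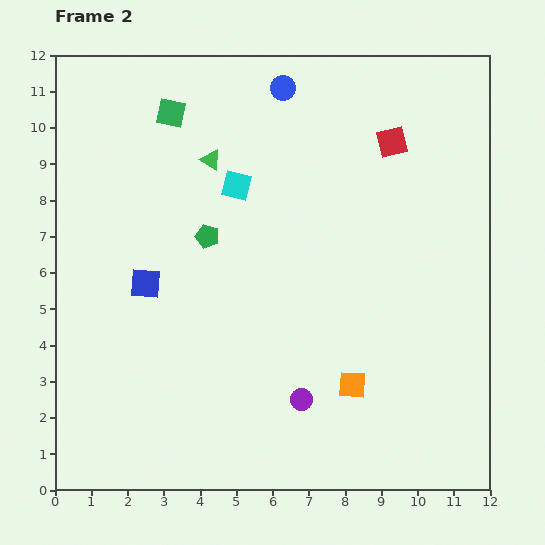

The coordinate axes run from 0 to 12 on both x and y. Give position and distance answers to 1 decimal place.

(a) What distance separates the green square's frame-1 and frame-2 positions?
1.4

The green square moved from (3.3, 9.0) to (3.2, 10.4), a distance of √(0.1² + 1.4²) ≈ 1.4.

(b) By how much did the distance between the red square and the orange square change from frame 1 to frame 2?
+0.3

Distance in frame 1: 6.5. Distance in frame 2: 6.8.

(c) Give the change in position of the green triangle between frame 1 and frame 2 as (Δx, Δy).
(2.1, -1.1)

The green triangle was at (2.2, 10.2) in frame 1 and (4.3, 9.1) in frame 2.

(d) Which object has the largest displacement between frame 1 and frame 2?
the purple circle

(moved 4.5; next 3.9)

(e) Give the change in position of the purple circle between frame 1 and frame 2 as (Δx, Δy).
(3.8, -2.5)

The purple circle was at (3.0, 5.0) in frame 1 and (6.8, 2.5) in frame 2.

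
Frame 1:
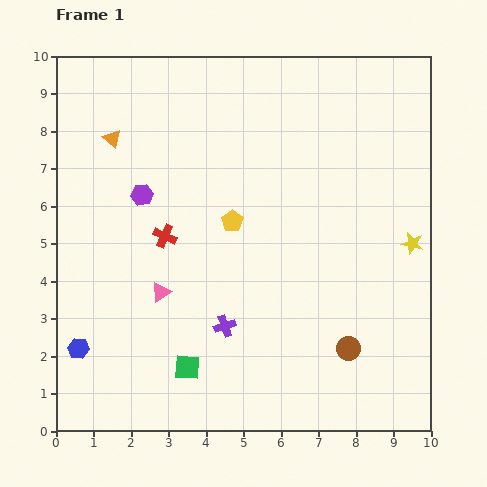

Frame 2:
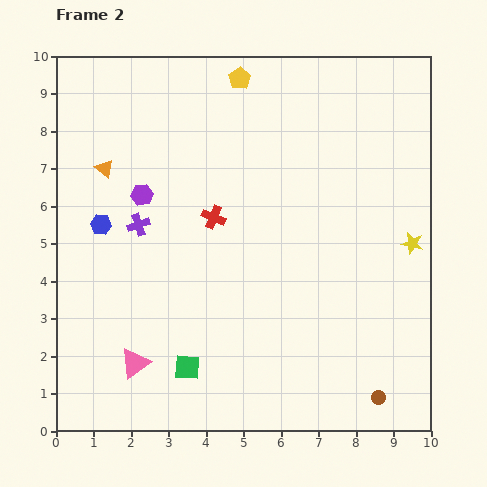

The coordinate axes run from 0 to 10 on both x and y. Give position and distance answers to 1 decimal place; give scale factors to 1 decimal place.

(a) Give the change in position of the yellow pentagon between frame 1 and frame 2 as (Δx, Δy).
(0.2, 3.8)

The yellow pentagon was at (4.7, 5.6) in frame 1 and (4.9, 9.4) in frame 2.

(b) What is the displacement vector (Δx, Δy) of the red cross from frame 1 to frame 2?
(1.3, 0.5)

The red cross was at (2.9, 5.2) in frame 1 and (4.2, 5.7) in frame 2.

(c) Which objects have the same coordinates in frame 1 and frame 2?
the green square, the purple hexagon, the yellow star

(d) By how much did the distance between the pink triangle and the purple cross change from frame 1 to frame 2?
+1.8

Distance in frame 1: 1.9. Distance in frame 2: 3.7.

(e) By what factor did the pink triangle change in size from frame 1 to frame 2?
1.5×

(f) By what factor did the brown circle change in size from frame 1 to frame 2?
0.6×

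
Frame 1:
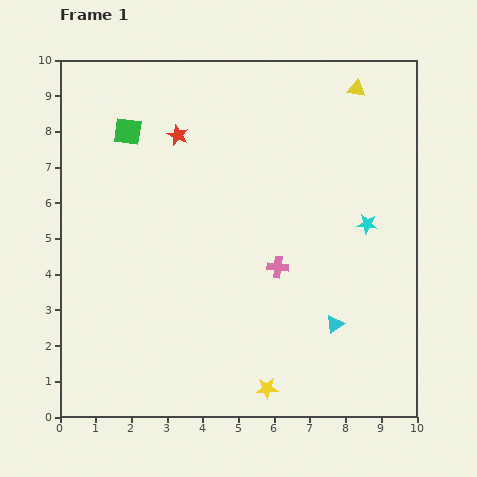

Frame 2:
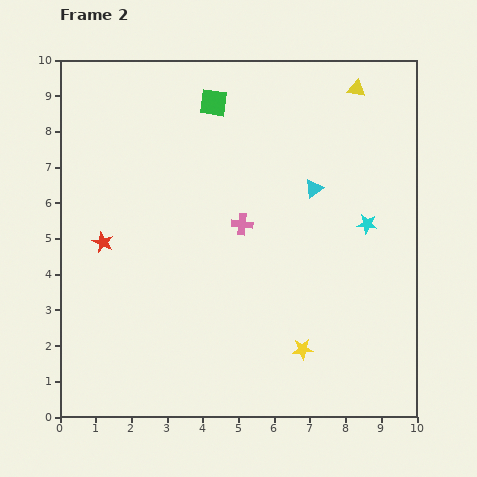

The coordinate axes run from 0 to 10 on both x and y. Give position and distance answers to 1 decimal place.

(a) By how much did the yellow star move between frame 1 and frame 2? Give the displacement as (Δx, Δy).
(1.0, 1.1)

The yellow star was at (5.8, 0.8) in frame 1 and (6.8, 1.9) in frame 2.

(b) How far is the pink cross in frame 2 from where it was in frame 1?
1.6

The pink cross moved from (6.1, 4.2) to (5.1, 5.4), a distance of √(1.0² + 1.2²) ≈ 1.6.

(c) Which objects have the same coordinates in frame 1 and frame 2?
the cyan star, the yellow triangle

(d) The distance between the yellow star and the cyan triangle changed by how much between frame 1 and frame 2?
+1.9

Distance in frame 1: 2.6. Distance in frame 2: 4.5.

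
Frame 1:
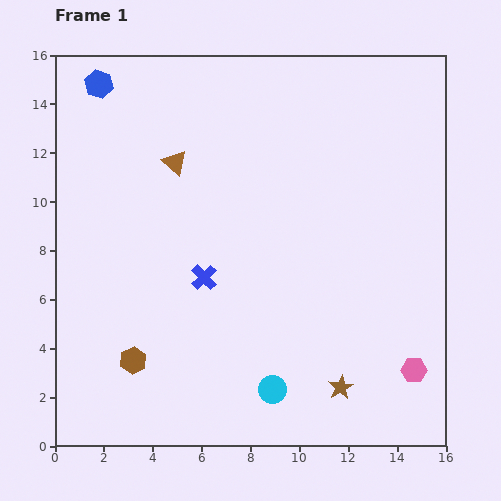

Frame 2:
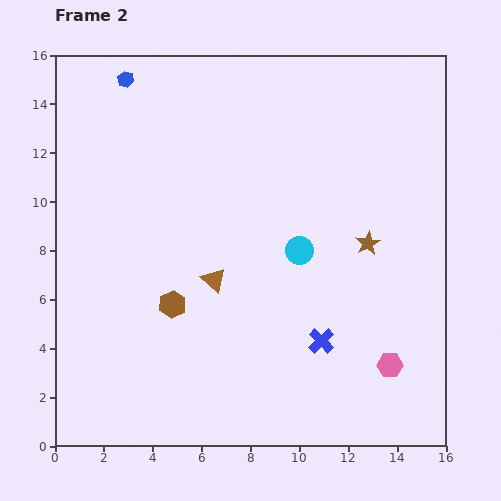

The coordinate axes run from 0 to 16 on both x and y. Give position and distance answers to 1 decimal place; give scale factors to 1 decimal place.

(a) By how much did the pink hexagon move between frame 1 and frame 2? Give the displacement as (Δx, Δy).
(-1.0, 0.2)

The pink hexagon was at (14.7, 3.1) in frame 1 and (13.7, 3.3) in frame 2.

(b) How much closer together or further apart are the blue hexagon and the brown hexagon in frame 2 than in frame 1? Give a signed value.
-2.0

Distance in frame 1: 11.4. Distance in frame 2: 9.4.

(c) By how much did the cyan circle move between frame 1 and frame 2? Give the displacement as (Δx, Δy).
(1.1, 5.7)

The cyan circle was at (8.9, 2.3) in frame 1 and (10.0, 8.0) in frame 2.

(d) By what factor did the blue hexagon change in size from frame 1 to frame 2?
0.6×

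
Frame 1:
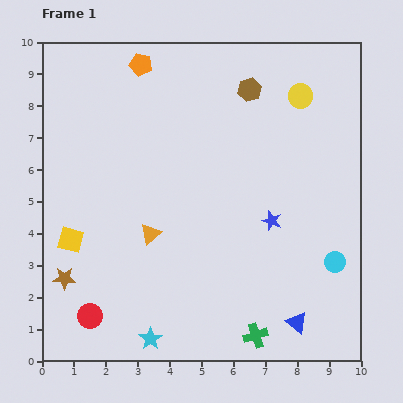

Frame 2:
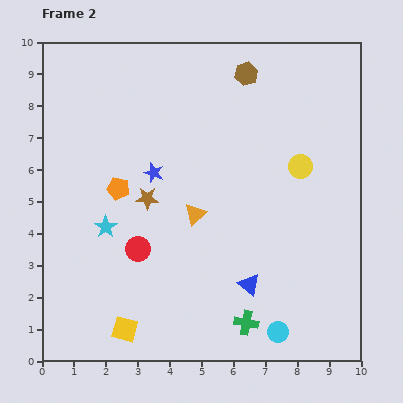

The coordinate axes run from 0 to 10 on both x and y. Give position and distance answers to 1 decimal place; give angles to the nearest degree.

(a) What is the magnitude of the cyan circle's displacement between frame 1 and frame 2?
2.8

The cyan circle moved from (9.2, 3.1) to (7.4, 0.9), a distance of √(1.8² + 2.2²) ≈ 2.8.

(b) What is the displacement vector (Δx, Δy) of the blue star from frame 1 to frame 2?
(-3.7, 1.5)

The blue star was at (7.2, 4.4) in frame 1 and (3.5, 5.9) in frame 2.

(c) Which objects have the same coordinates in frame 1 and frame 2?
none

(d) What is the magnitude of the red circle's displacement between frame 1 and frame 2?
2.6

The red circle moved from (1.5, 1.4) to (3.0, 3.5), a distance of √(1.5² + 2.1²) ≈ 2.6.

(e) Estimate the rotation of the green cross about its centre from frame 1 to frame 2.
29° clockwise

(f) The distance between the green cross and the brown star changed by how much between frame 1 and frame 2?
-1.3

Distance in frame 1: 6.3. Distance in frame 2: 5.0.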